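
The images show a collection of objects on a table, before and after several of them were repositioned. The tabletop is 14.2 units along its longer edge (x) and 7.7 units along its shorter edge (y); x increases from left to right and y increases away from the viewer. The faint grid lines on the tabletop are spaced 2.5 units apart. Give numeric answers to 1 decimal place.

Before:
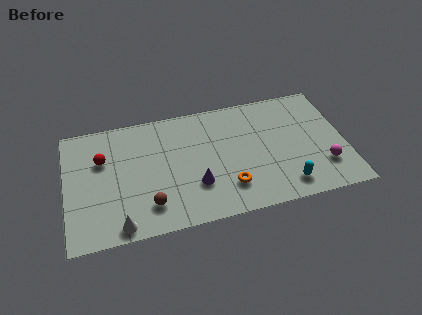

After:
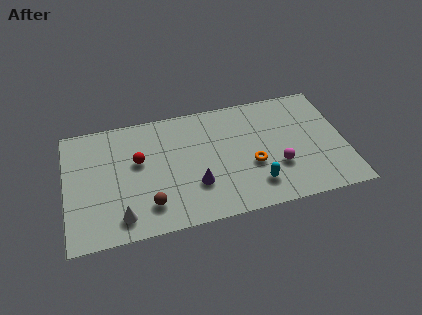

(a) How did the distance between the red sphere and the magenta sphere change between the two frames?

-4.2

The distance was about 11.5 in the first image and 7.3 in the second, so they moved 4.2 units closer together.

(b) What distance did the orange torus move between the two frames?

1.7

From (8.1, 1.9) to (9.4, 3.0), the orange torus covered √(1.3² + 1.1²) ≈ 1.7 units.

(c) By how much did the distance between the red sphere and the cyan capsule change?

-3.4

The distance was about 9.9 in the first image and 6.5 in the second, so they moved 3.4 units closer together.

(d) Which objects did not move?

the brown sphere and the purple cone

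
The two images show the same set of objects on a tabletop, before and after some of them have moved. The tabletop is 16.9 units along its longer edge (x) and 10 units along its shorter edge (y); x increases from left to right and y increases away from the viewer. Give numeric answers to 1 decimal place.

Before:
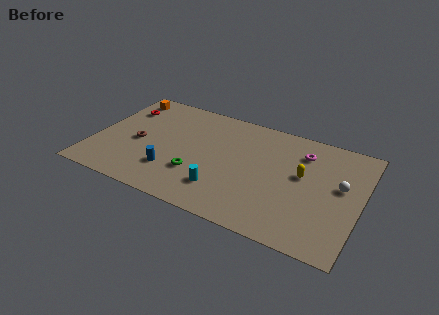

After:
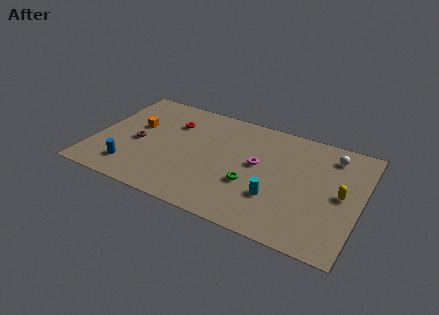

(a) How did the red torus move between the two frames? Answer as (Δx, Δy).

(3.3, -0.2)

The red torus was at about (1.4, 7.4) and moved to about (4.7, 7.2).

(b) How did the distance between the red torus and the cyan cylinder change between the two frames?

-0.5

Before: roughly 8.7 units apart; after: 8.2. That's 0.5 units closer together.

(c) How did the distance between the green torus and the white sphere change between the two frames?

-2.7

They were about 9.2 units apart before and 6.5 after — 2.7 units closer together.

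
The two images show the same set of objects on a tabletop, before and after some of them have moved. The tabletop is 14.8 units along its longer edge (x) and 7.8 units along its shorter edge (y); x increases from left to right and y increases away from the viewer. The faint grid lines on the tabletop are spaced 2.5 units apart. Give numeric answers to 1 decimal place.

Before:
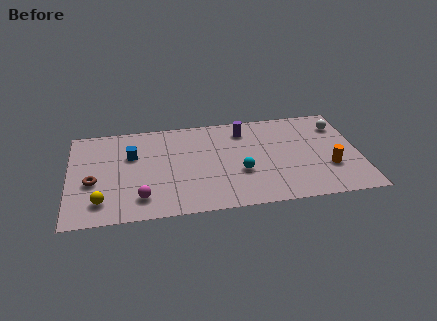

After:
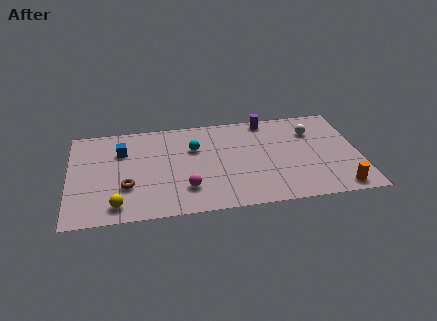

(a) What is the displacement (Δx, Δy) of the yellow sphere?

(0.8, -0.4)

From the two frames, the yellow sphere sits at roughly (1.6, 1.6) before and (2.4, 1.2) after.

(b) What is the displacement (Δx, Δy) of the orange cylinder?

(0.4, -1.7)

From the two frames, the orange cylinder sits at roughly (13.2, 2.6) before and (13.6, 0.9) after.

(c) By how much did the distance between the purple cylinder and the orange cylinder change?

+1.4

Before: roughly 5.6 units apart; after: 7.0. That's 1.4 units further apart.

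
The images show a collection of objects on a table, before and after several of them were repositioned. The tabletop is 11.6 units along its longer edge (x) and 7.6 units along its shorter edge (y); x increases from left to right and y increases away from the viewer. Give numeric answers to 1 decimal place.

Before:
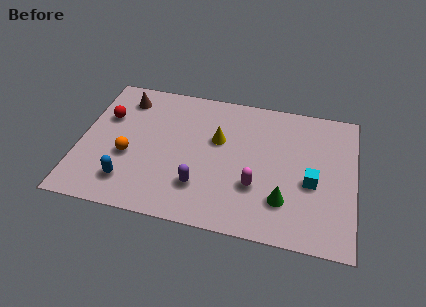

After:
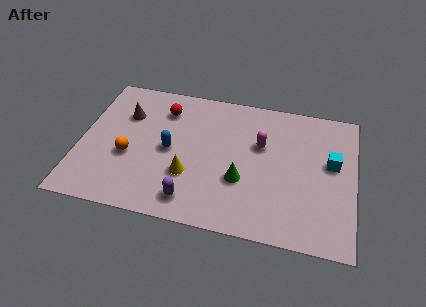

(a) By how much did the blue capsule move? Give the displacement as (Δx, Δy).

(1.6, 2.1)

The blue capsule was at about (2.2, 1.6) and moved to about (3.8, 3.7).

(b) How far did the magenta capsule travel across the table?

2.3

The magenta capsule was near (7.5, 2.5) before and (7.6, 4.8) after, so it travelled √(0.1² + 2.3²) ≈ 2.3 units.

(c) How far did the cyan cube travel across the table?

1.4

The cyan cube moved from about (9.8, 3.2) to (10.6, 4.4), a distance of √(0.8² + 1.2²) ≈ 1.4.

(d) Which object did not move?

the orange sphere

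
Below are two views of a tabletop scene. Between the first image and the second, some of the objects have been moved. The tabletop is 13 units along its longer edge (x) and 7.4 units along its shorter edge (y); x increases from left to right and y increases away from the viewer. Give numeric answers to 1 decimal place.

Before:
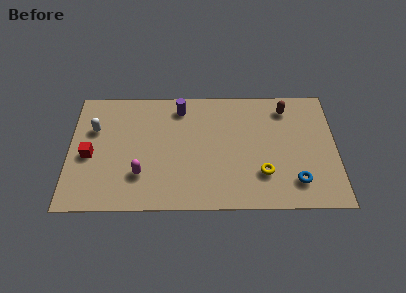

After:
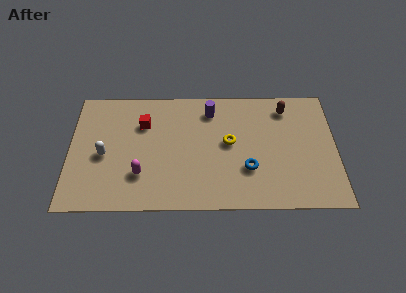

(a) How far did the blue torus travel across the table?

2.4

The blue torus was near (11.0, 1.6) before and (8.7, 2.4) after, so it travelled √(2.3² + 0.8²) ≈ 2.4 units.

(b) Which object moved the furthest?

the red cube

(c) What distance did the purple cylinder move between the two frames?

1.5

From (5.4, 6.2) to (6.9, 6.0), the purple cylinder covered √(1.5² + 0.2²) ≈ 1.5 units.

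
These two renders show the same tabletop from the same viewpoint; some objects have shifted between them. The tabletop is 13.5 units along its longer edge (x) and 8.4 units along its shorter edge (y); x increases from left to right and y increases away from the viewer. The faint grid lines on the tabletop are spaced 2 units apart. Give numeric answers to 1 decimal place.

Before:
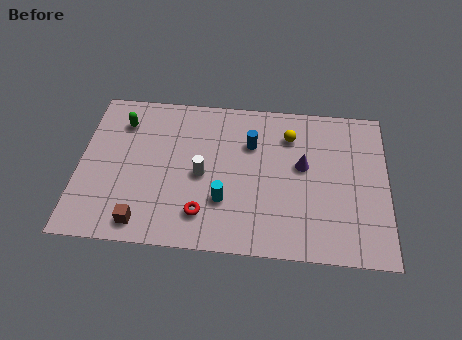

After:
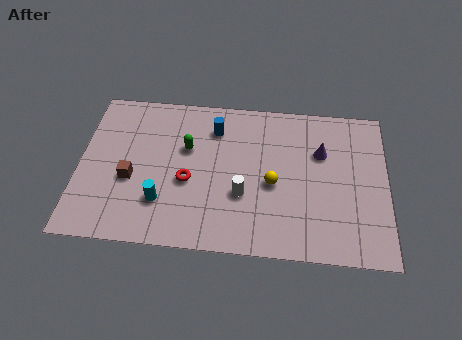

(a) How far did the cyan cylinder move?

2.7

From (6.4, 2.6) to (3.7, 2.3), the cyan cylinder covered √(2.7² + 0.3²) ≈ 2.7 units.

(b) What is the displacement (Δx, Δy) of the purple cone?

(0.8, 0.8)

From the two frames, the purple cone sits at roughly (9.8, 4.8) before and (10.6, 5.6) after.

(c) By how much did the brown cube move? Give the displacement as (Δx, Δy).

(-0.6, 2.3)

The brown cube was at about (2.9, 1.1) and moved to about (2.3, 3.4).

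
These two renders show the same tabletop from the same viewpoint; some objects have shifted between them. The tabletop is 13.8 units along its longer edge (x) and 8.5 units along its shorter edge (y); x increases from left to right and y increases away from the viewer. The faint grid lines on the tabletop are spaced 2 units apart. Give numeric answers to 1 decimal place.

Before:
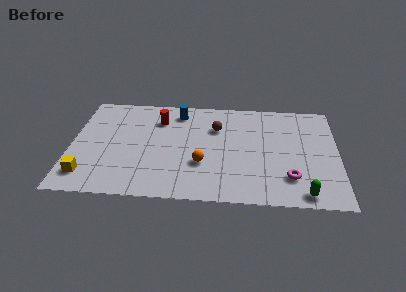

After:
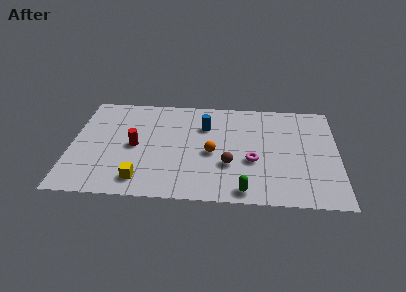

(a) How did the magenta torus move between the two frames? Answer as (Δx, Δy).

(-1.9, 1.2)

The magenta torus was at about (11.3, 2.1) and moved to about (9.4, 3.3).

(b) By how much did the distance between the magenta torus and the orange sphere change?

-2.4

Before: roughly 4.6 units apart; after: 2.2. That's 2.4 units closer together.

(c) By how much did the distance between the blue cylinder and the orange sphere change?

-2.2

The distance was about 4.4 in the first image and 2.2 in the second, so they moved 2.2 units closer together.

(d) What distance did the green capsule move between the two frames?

3.0

The green capsule was near (12.0, 0.9) before and (9.0, 0.9) after, so it travelled √(3.0² + 0.0²) ≈ 3.0 units.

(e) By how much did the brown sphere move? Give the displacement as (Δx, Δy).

(0.7, -3.0)

The brown sphere started near (7.5, 5.9) and ended near (8.2, 2.9).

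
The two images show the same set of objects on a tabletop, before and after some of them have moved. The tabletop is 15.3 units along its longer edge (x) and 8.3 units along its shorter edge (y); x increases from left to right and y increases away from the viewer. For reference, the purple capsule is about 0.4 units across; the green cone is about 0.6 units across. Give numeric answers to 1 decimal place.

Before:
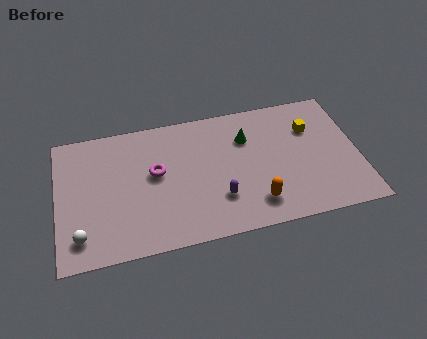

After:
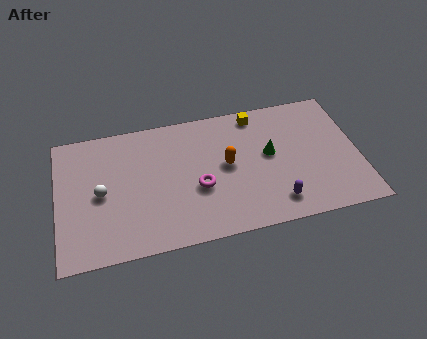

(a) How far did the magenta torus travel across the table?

2.5

The magenta torus was near (5.0, 4.7) before and (7.1, 3.3) after, so it travelled √(2.1² + 1.4²) ≈ 2.5 units.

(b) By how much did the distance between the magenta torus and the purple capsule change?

+0.3

They were about 3.9 units apart before and 4.2 after — 0.3 units further apart.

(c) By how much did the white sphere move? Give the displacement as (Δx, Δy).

(1.1, 2.4)

The white sphere was at about (1.1, 1.6) and moved to about (2.2, 4.0).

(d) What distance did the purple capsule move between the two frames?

2.9

The purple capsule was near (8.1, 2.4) before and (10.9, 1.5) after, so it travelled √(2.8² + 0.9²) ≈ 2.9 units.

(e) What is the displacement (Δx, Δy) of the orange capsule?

(-1.3, 2.7)

The orange capsule was at about (9.9, 1.7) and moved to about (8.6, 4.4).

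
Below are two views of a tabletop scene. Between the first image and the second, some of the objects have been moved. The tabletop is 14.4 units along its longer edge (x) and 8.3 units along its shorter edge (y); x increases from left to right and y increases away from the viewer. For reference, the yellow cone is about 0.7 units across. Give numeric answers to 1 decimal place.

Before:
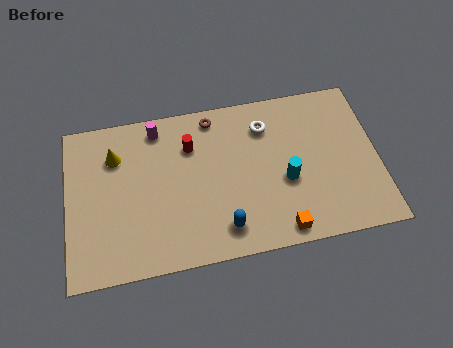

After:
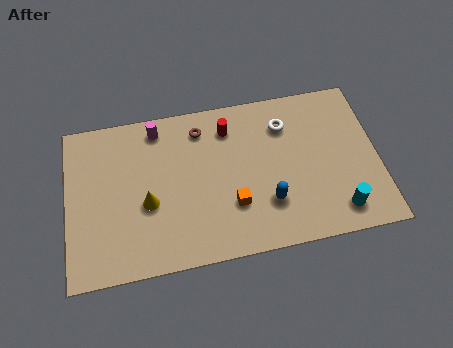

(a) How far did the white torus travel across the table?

0.9

The white torus moved from about (9.3, 6.4) to (10.2, 6.3), a distance of √(0.9² + 0.1²) ≈ 0.9.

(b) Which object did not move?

the magenta cylinder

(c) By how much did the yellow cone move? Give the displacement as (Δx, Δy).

(1.4, -2.7)

The yellow cone started near (2.3, 6.1) and ended near (3.7, 3.4).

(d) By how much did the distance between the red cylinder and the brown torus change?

-0.4

They were about 1.7 units apart before and 1.3 after — 0.4 units closer together.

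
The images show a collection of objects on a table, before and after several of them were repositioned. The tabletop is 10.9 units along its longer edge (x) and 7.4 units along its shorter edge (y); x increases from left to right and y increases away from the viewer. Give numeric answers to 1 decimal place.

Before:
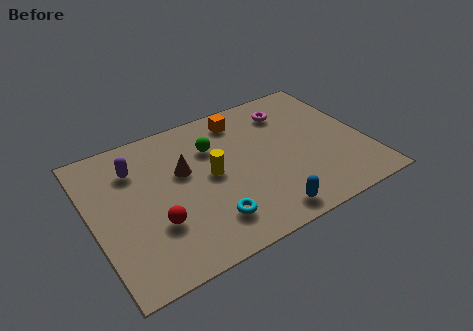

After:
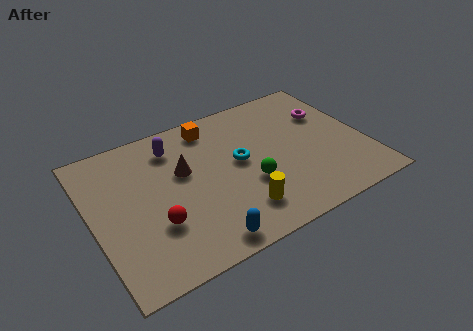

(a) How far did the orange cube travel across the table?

1.2

From (6.3, 6.2) to (5.1, 6.3), the orange cube covered √(1.2² + 0.1²) ≈ 1.2 units.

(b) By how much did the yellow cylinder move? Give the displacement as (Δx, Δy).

(0.8, -2.2)

The yellow cylinder was at about (4.7, 3.8) and moved to about (5.5, 1.6).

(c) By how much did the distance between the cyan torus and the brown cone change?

-0.7

They were about 3.0 units apart before and 2.3 after — 0.7 units closer together.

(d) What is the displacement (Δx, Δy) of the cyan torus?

(1.6, 2.4)

The cyan torus was at about (4.3, 1.6) and moved to about (5.9, 4.0).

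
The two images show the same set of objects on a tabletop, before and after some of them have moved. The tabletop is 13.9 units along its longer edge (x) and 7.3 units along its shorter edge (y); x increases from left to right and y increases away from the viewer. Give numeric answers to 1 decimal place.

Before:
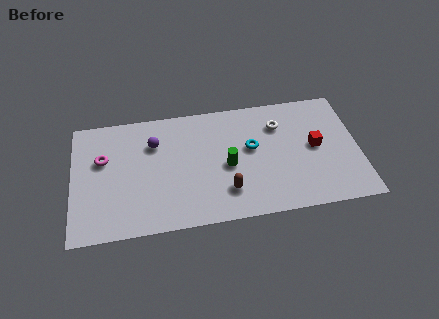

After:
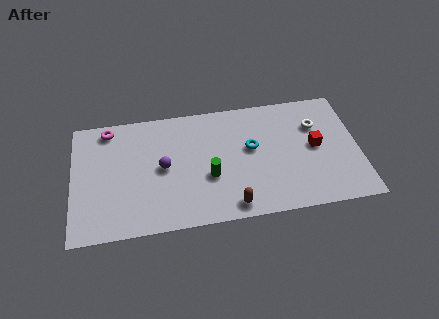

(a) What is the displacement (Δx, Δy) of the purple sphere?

(0.4, -1.5)

The purple sphere was at about (4.0, 5.2) and moved to about (4.4, 3.7).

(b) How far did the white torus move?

1.8

The white torus was near (10.1, 5.4) before and (11.9, 5.1) after, so it travelled √(1.8² + 0.3²) ≈ 1.8 units.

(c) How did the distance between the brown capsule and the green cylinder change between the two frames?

+0.6

Before: roughly 1.5 units apart; after: 2.1. That's 0.6 units further apart.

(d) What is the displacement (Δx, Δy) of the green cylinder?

(-0.9, -0.5)

From the two frames, the green cylinder sits at roughly (7.5, 3.3) before and (6.6, 2.8) after.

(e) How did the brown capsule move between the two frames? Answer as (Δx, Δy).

(0.2, -0.9)

From the two frames, the brown capsule sits at roughly (7.4, 1.8) before and (7.6, 0.9) after.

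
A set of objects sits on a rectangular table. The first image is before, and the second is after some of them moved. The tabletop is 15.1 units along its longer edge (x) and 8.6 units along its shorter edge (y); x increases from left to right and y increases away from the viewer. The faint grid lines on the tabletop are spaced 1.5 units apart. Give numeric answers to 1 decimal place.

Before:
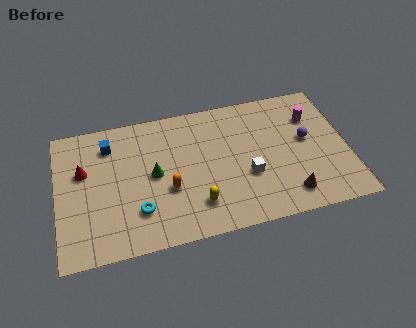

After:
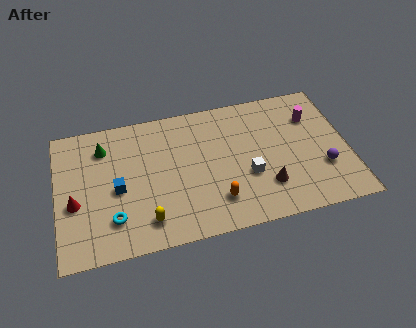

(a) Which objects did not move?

the white cube and the magenta cylinder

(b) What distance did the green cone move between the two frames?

3.4

The green cone was near (5.0, 4.4) before and (2.5, 6.7) after, so it travelled √(2.5² + 2.3²) ≈ 3.4 units.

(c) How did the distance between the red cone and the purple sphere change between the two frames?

+1.2

Before: roughly 11.6 units apart; after: 12.8. That's 1.2 units further apart.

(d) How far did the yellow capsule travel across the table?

2.6

The yellow capsule was near (7.1, 2.0) before and (4.5, 1.6) after, so it travelled √(2.6² + 0.4²) ≈ 2.6 units.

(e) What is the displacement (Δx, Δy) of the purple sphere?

(0.7, -2.0)

The purple sphere was at about (13.0, 4.8) and moved to about (13.7, 2.8).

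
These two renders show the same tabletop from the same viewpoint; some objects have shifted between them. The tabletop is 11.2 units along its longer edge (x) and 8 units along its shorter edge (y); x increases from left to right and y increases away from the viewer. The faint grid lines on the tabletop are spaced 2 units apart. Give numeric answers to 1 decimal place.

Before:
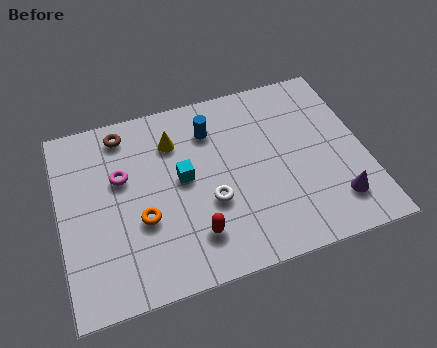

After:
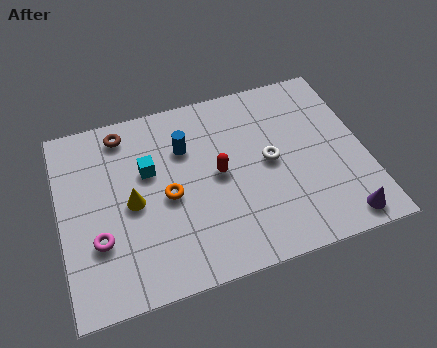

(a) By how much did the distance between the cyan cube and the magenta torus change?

+0.8

They were about 2.3 units apart before and 3.1 after — 0.8 units further apart.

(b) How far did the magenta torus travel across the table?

2.6

The magenta torus was near (2.3, 5.0) before and (1.3, 2.6) after, so it travelled √(1.0² + 2.4²) ≈ 2.6 units.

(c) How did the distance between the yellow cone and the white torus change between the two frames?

+1.9

The distance was about 3.2 in the first image and 5.1 in the second, so they moved 1.9 units further apart.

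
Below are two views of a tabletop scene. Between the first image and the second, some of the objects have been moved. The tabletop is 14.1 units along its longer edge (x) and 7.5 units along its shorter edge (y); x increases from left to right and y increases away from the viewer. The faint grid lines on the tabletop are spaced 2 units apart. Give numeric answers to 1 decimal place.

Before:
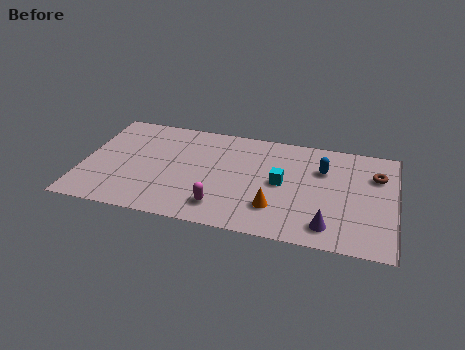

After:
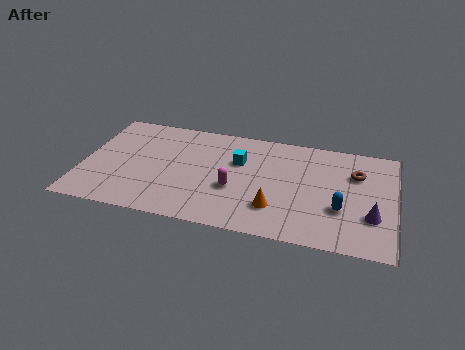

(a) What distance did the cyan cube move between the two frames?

2.3

The cyan cube moved from about (9.0, 3.8) to (7.0, 4.9), a distance of √(2.0² + 1.1²) ≈ 2.3.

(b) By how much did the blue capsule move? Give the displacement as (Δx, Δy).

(0.9, -2.6)

The blue capsule was at about (10.8, 5.2) and moved to about (11.7, 2.6).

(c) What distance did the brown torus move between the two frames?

0.9

From (13.2, 5.3) to (12.3, 5.2), the brown torus covered √(0.9² + 0.1²) ≈ 0.9 units.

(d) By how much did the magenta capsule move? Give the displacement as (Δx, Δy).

(0.5, 1.4)

From the two frames, the magenta capsule sits at roughly (6.4, 1.5) before and (6.9, 2.9) after.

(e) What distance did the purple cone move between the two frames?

2.2

The purple cone moved from about (11.2, 1.3) to (13.1, 2.4), a distance of √(1.9² + 1.1²) ≈ 2.2.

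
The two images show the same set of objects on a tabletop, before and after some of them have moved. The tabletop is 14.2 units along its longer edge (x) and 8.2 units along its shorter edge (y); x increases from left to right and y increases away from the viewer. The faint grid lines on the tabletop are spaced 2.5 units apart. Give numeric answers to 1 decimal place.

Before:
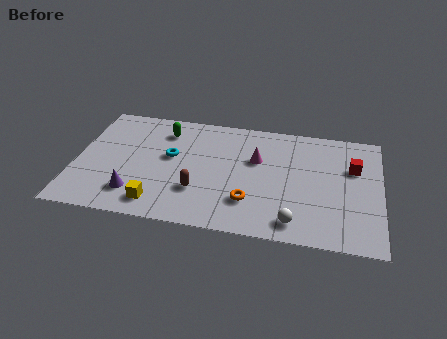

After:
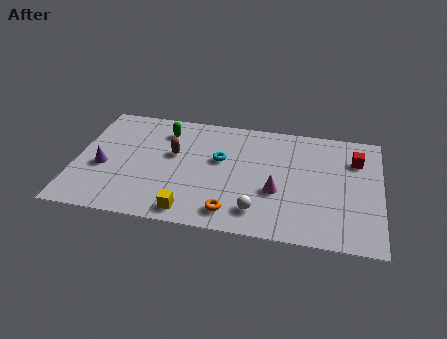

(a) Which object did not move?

the green capsule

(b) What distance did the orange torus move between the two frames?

1.2

The orange torus was near (8.2, 2.2) before and (7.4, 1.3) after, so it travelled √(0.8² + 0.9²) ≈ 1.2 units.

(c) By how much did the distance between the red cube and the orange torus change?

+1.6

Before: roughly 5.7 units apart; after: 7.3. That's 1.6 units further apart.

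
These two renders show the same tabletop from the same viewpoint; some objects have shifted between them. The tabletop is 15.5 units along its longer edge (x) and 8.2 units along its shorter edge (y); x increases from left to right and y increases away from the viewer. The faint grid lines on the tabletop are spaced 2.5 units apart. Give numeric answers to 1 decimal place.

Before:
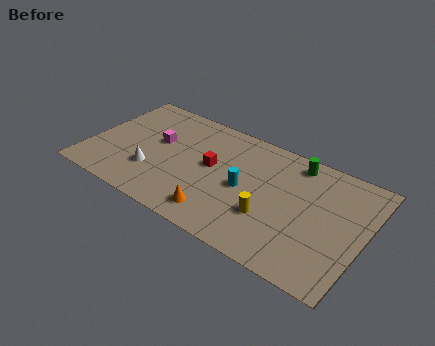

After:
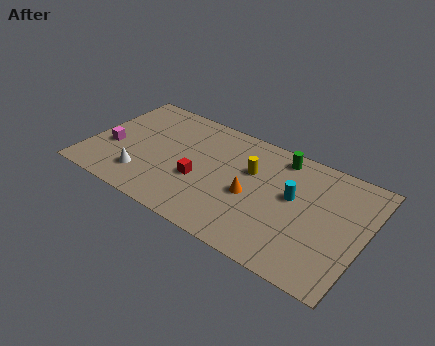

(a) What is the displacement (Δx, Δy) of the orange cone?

(1.5, 2.2)

From the two frames, the orange cone sits at roughly (7.8, 1.4) before and (9.3, 3.6) after.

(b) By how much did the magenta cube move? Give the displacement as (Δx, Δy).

(-2.4, -1.6)

The magenta cube was at about (3.7, 4.8) and moved to about (1.3, 3.2).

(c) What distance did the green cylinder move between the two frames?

0.9

From (11.3, 7.1) to (10.4, 7.1), the green cylinder covered √(0.9² + 0.0²) ≈ 0.9 units.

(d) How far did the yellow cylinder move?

3.0

From (10.5, 2.7) to (9.0, 5.3), the yellow cylinder covered √(1.5² + 2.6²) ≈ 3.0 units.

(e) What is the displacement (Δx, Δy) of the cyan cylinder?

(2.6, 0.8)

From the two frames, the cyan cylinder sits at roughly (8.9, 3.9) before and (11.5, 4.7) after.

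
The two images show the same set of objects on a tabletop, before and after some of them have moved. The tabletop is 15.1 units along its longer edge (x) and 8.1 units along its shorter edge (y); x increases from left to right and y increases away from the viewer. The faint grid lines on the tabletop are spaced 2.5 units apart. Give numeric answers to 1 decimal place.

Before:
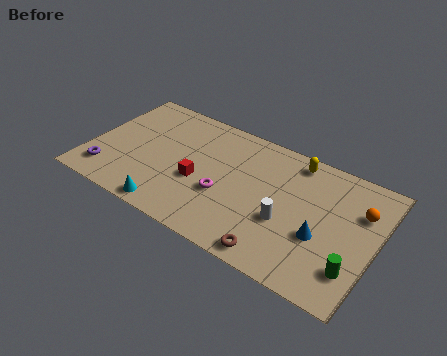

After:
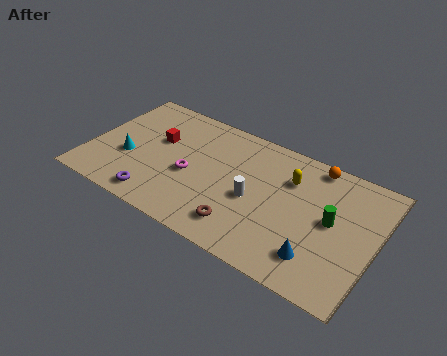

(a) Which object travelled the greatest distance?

the cyan cone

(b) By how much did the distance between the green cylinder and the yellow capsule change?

-3.5

They were about 6.3 units apart before and 2.8 after — 3.5 units closer together.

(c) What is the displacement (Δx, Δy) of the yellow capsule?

(-0.1, -1.3)

From the two frames, the yellow capsule sits at roughly (10.5, 7.1) before and (10.4, 5.8) after.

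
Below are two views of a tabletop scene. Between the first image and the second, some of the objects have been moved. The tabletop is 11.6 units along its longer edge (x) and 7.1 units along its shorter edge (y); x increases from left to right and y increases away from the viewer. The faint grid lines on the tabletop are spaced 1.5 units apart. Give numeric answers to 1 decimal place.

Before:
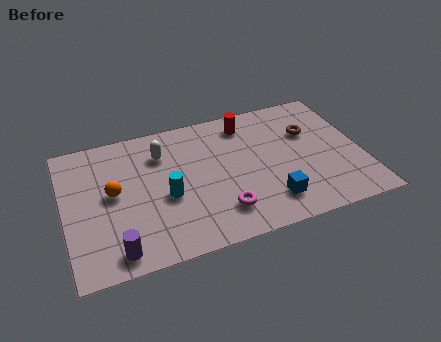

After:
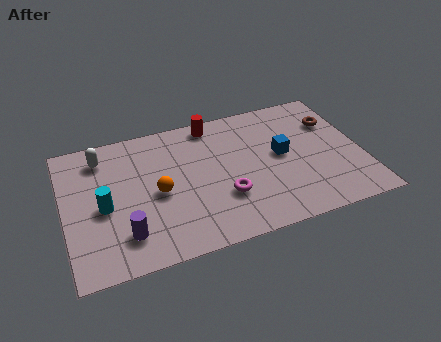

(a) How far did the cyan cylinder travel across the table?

2.4

From (3.9, 3.0) to (1.5, 3.2), the cyan cylinder covered √(2.4² + 0.2²) ≈ 2.4 units.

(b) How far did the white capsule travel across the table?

2.4

The white capsule moved from about (3.9, 5.3) to (1.6, 5.8), a distance of √(2.3² + 0.5²) ≈ 2.4.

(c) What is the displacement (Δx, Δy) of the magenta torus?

(0.2, 0.7)

The magenta torus started near (5.9, 1.6) and ended near (6.1, 2.3).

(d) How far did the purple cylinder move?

0.8

The purple cylinder was near (1.8, 0.9) before and (2.2, 1.6) after, so it travelled √(0.4² + 0.7²) ≈ 0.8 units.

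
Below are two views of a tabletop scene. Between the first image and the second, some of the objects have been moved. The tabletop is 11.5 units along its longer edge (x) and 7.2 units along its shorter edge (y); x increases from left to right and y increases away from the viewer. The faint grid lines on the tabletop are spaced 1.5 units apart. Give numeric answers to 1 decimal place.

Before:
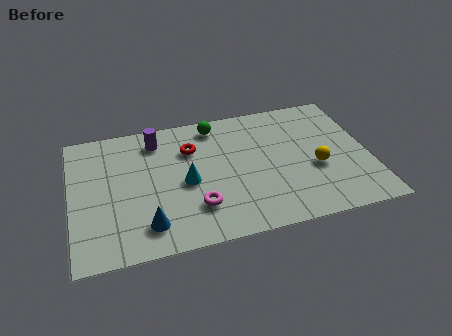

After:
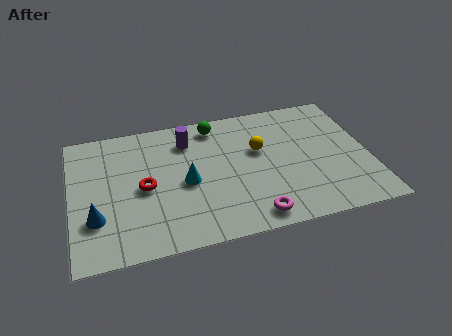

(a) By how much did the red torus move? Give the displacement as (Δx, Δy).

(-1.9, -1.7)

From the two frames, the red torus sits at roughly (4.7, 5.1) before and (2.8, 3.4) after.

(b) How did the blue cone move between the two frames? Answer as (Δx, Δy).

(-1.9, 0.8)

From the two frames, the blue cone sits at roughly (2.8, 1.4) before and (0.9, 2.2) after.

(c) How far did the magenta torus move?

2.3

From (4.7, 1.9) to (6.8, 0.9), the magenta torus covered √(2.1² + 1.0²) ≈ 2.3 units.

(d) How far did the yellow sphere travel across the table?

2.6

The yellow sphere moved from about (9.4, 2.9) to (7.3, 4.4), a distance of √(2.1² + 1.5²) ≈ 2.6.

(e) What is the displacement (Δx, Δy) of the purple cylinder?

(1.2, -0.3)

From the two frames, the purple cylinder sits at roughly (3.4, 5.9) before and (4.6, 5.6) after.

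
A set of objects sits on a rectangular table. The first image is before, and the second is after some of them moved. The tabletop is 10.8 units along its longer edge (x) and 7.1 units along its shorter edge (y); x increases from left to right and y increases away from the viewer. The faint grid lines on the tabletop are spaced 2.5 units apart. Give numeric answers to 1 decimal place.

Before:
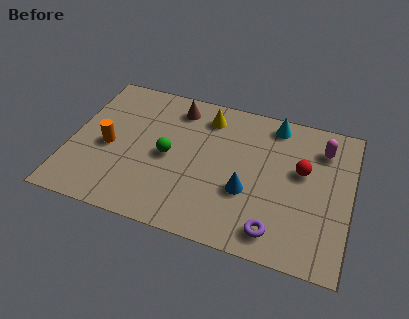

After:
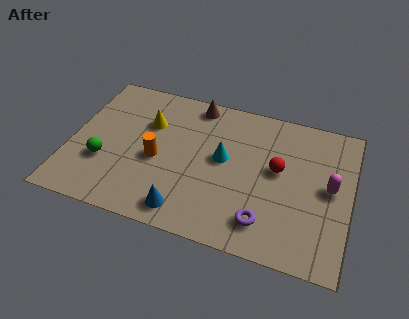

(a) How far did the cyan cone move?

2.9

From (7.7, 6.2) to (5.9, 3.9), the cyan cone covered √(1.8² + 2.3²) ≈ 2.9 units.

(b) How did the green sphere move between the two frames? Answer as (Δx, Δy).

(-2.4, -1.0)

The green sphere started near (3.8, 3.4) and ended near (1.4, 2.4).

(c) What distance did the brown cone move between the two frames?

0.8

The brown cone was near (3.9, 5.9) before and (4.6, 6.3) after, so it travelled √(0.7² + 0.4²) ≈ 0.8 units.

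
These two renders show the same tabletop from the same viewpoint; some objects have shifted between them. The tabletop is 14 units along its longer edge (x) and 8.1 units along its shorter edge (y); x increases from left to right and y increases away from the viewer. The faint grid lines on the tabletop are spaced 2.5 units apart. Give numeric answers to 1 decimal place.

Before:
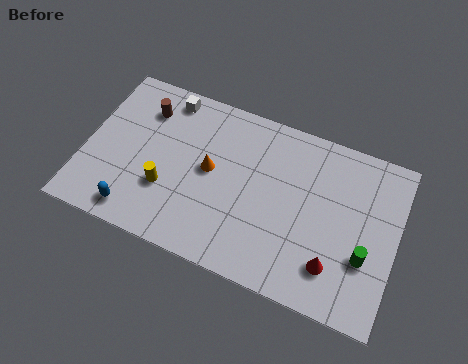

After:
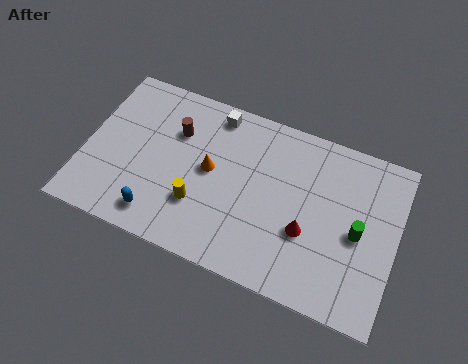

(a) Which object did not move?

the orange cone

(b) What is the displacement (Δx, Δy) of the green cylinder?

(-0.4, 1.0)

The green cylinder started near (12.7, 2.8) and ended near (12.3, 3.8).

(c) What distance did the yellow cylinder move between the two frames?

1.5

From (3.8, 2.7) to (5.3, 2.5), the yellow cylinder covered √(1.5² + 0.2²) ≈ 1.5 units.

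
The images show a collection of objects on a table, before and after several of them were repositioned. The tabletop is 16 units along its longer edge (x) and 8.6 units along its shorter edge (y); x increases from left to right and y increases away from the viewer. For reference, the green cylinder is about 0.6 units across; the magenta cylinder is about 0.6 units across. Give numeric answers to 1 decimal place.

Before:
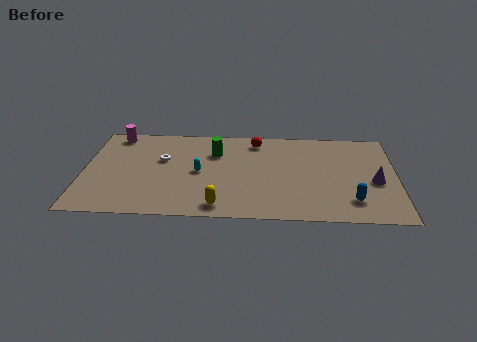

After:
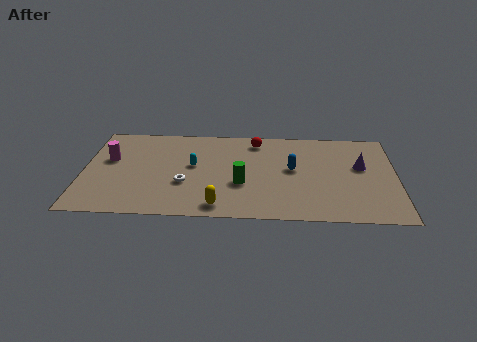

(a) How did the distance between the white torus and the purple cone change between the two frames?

-1.8

Before: roughly 11.0 units apart; after: 9.2. That's 1.8 units closer together.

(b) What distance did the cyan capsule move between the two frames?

0.7

From (5.9, 4.2) to (5.6, 4.8), the cyan capsule covered √(0.3² + 0.6²) ≈ 0.7 units.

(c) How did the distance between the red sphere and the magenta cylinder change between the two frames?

+0.5

They were about 7.3 units apart before and 7.8 after — 0.5 units further apart.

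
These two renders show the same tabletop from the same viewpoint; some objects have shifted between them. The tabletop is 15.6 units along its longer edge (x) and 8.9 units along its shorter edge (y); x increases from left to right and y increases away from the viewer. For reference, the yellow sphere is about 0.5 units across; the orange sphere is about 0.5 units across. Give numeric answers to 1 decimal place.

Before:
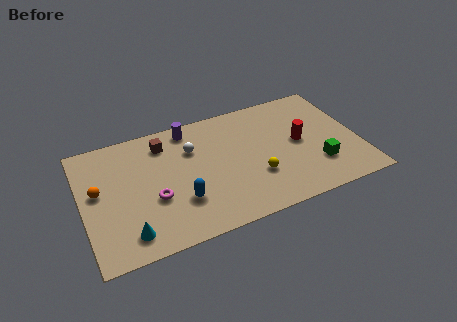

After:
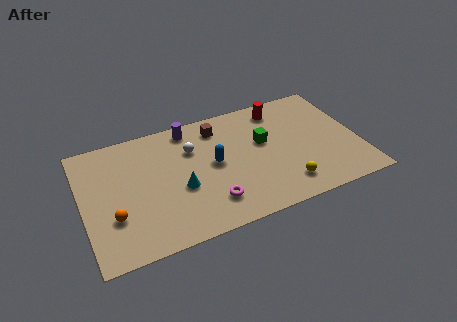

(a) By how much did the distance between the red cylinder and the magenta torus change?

-1.3

They were about 8.5 units apart before and 7.2 after — 1.3 units closer together.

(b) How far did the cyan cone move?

3.7

The cyan cone was near (2.3, 1.5) before and (5.4, 3.6) after, so it travelled √(3.1² + 2.1²) ≈ 3.7 units.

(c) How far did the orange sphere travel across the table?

2.2

The orange sphere moved from about (0.9, 5.0) to (1.6, 2.9), a distance of √(0.7² + 2.1²) ≈ 2.2.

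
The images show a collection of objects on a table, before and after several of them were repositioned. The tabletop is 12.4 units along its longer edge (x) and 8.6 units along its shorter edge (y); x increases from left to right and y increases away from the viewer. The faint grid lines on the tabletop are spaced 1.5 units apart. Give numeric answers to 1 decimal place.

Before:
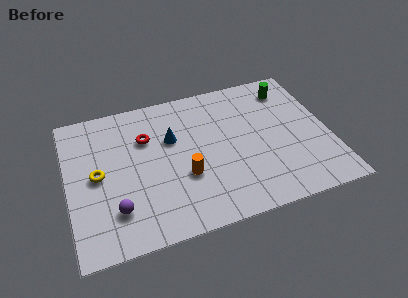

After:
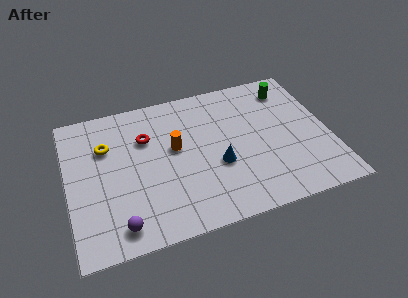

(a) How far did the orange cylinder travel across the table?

1.8

From (5.4, 3.1) to (5.1, 4.9), the orange cylinder covered √(0.3² + 1.8²) ≈ 1.8 units.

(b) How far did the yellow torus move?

1.7

The yellow torus was near (1.4, 4.3) before and (1.9, 5.9) after, so it travelled √(0.5² + 1.6²) ≈ 1.7 units.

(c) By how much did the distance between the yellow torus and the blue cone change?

+1.9

The distance was about 3.8 in the first image and 5.7 in the second, so they moved 1.9 units further apart.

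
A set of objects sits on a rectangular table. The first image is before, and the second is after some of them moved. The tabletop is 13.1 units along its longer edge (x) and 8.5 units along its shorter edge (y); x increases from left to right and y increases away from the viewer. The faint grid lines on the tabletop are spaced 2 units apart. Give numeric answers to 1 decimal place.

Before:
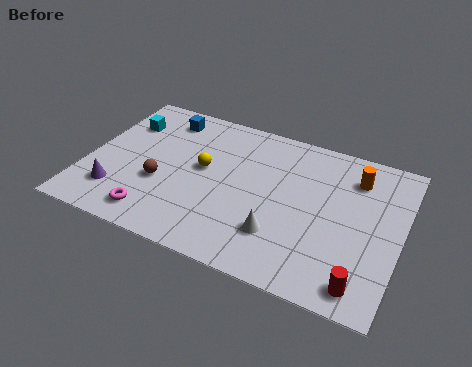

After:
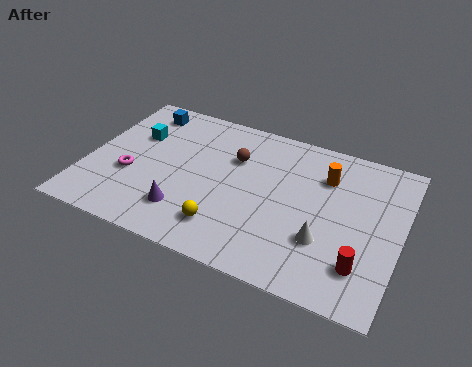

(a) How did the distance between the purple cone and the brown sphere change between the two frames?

+2.0

The distance was about 2.1 in the first image and 4.1 in the second, so they moved 2.0 units further apart.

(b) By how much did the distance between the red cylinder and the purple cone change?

-3.0

They were about 10.3 units apart before and 7.3 after — 3.0 units closer together.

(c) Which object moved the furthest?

the brown sphere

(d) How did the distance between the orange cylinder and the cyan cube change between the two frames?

-1.8

They were about 9.8 units apart before and 8.0 after — 1.8 units closer together.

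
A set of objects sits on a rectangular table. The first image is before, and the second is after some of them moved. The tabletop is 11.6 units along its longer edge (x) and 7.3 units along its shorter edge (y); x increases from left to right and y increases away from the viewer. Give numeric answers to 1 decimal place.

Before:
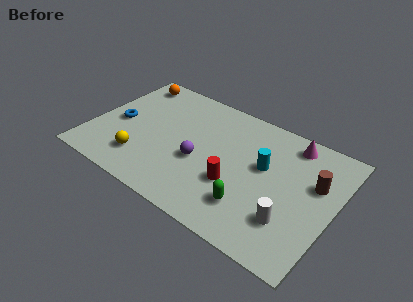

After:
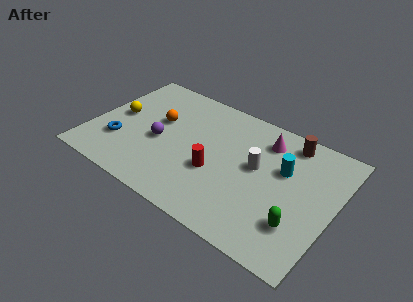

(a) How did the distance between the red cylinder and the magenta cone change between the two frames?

-0.7

They were about 4.3 units apart before and 3.6 after — 0.7 units closer together.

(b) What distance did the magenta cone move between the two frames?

1.3

The magenta cone moved from about (9.2, 6.3) to (8.0, 5.8), a distance of √(1.2² + 0.5²) ≈ 1.3.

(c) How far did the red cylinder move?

1.0

From (7.1, 2.6) to (6.1, 2.8), the red cylinder covered √(1.0² + 0.2²) ≈ 1.0 units.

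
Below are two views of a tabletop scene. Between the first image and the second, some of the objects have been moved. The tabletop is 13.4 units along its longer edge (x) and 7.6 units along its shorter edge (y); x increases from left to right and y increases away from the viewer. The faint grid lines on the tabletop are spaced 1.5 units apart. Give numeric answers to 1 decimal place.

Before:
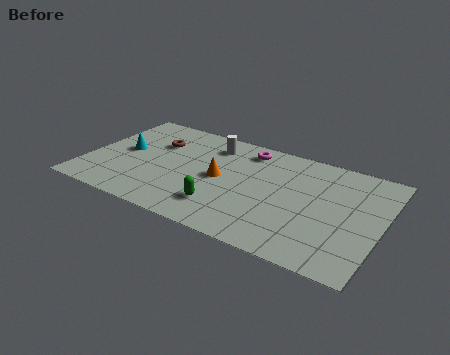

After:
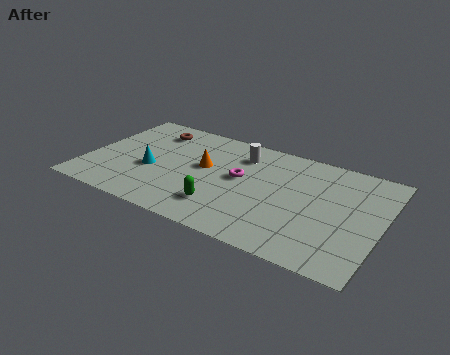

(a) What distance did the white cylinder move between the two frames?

1.4

The white cylinder was near (5.4, 6.1) before and (6.8, 5.9) after, so it travelled √(1.4² + 0.2²) ≈ 1.4 units.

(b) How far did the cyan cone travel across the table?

1.7

The cyan cone moved from about (1.6, 4.0) to (3.0, 3.1), a distance of √(1.4² + 0.9²) ≈ 1.7.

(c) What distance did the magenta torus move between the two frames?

2.2

The magenta torus moved from about (7.0, 6.4) to (7.0, 4.2), a distance of √(0.0² + 2.2²) ≈ 2.2.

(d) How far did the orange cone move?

0.9

From (6.1, 3.8) to (5.3, 4.3), the orange cone covered √(0.8² + 0.5²) ≈ 0.9 units.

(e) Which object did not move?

the green capsule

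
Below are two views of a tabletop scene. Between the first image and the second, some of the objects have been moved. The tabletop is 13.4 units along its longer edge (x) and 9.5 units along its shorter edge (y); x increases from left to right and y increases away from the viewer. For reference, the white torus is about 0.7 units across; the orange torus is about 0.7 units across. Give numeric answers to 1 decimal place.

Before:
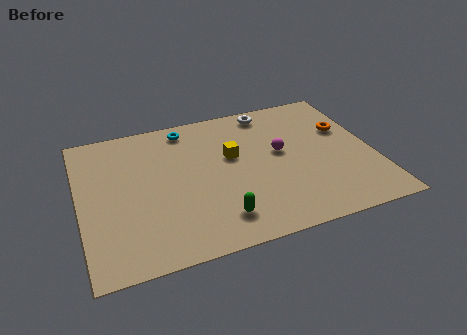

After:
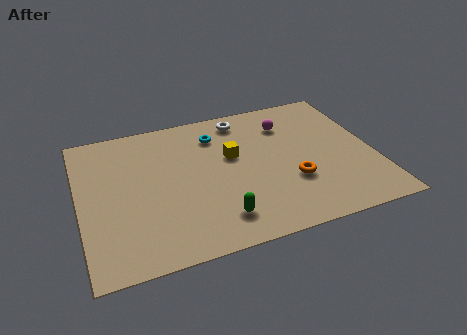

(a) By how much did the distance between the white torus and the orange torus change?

+1.3

Before: roughly 4.0 units apart; after: 5.3. That's 1.3 units further apart.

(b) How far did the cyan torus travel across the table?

1.6

From (5.1, 8.3) to (6.4, 7.4), the cyan torus covered √(1.3² + 0.9²) ≈ 1.6 units.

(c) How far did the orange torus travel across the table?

4.0

The orange torus was near (12.3, 6.1) before and (9.5, 3.2) after, so it travelled √(2.8² + 2.9²) ≈ 4.0 units.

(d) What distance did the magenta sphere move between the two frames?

2.0

The magenta sphere was near (9.2, 5.3) before and (9.7, 7.2) after, so it travelled √(0.5² + 1.9²) ≈ 2.0 units.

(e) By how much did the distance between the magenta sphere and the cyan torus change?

-1.8

Before: roughly 5.1 units apart; after: 3.3. That's 1.8 units closer together.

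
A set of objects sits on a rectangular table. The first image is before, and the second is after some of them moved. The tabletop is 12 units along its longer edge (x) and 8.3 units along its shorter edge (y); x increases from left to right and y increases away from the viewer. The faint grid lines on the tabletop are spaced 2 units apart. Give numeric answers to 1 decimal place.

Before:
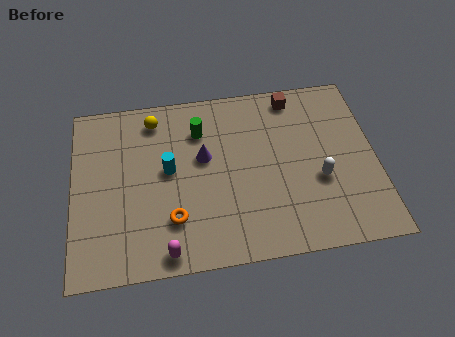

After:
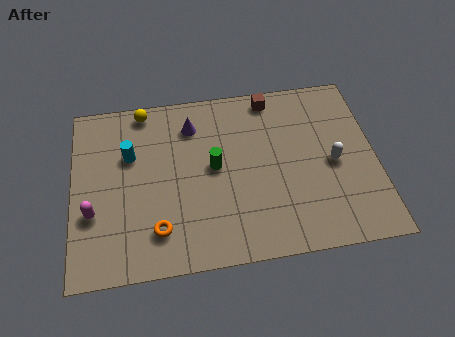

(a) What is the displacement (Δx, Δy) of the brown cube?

(-0.9, 0.1)

The brown cube was at about (8.9, 7.3) and moved to about (8.0, 7.4).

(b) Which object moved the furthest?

the magenta capsule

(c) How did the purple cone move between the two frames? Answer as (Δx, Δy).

(-0.4, 1.6)

From the two frames, the purple cone sits at roughly (5.2, 4.9) before and (4.8, 6.5) after.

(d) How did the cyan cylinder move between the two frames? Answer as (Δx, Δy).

(-1.5, 0.9)

The cyan cylinder was at about (3.8, 4.5) and moved to about (2.3, 5.4).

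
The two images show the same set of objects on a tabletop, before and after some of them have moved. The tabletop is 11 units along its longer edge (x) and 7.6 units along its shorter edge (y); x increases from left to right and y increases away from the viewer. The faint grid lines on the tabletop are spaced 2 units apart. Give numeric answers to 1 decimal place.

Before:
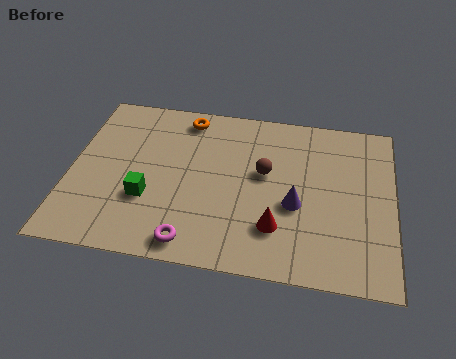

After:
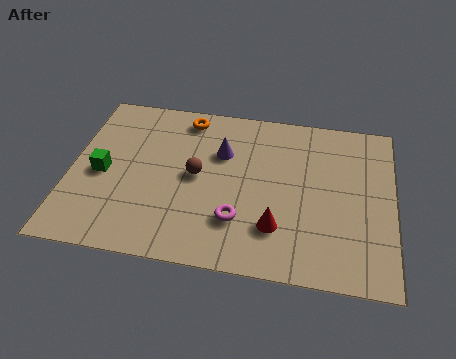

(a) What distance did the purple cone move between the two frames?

3.3

From (7.7, 3.1) to (5.1, 5.1), the purple cone covered √(2.6² + 2.0²) ≈ 3.3 units.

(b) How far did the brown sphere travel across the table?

2.4

The brown sphere was near (6.6, 4.4) before and (4.3, 3.9) after, so it travelled √(2.3² + 0.5²) ≈ 2.4 units.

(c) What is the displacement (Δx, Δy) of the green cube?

(-1.6, 0.9)

The green cube was at about (2.7, 2.6) and moved to about (1.1, 3.5).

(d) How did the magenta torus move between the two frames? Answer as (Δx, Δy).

(1.5, 1.2)

From the two frames, the magenta torus sits at roughly (4.3, 0.9) before and (5.8, 2.1) after.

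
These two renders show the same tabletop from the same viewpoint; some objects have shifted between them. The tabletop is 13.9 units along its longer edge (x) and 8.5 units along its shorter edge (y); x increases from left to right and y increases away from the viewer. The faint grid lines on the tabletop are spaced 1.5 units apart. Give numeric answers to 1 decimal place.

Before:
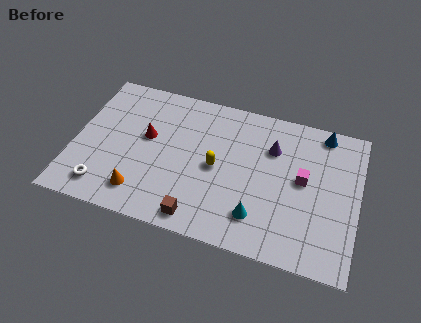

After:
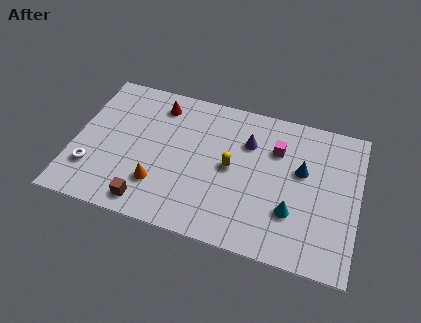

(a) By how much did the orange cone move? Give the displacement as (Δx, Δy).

(0.8, 0.7)

From the two frames, the orange cone sits at roughly (3.5, 1.6) before and (4.3, 2.3) after.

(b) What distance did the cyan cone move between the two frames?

1.7

The cyan cone was near (9.2, 1.9) before and (10.8, 2.6) after, so it travelled √(1.6² + 0.7²) ≈ 1.7 units.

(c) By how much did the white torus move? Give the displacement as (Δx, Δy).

(-0.7, 0.9)

The white torus started near (1.7, 1.4) and ended near (1.0, 2.3).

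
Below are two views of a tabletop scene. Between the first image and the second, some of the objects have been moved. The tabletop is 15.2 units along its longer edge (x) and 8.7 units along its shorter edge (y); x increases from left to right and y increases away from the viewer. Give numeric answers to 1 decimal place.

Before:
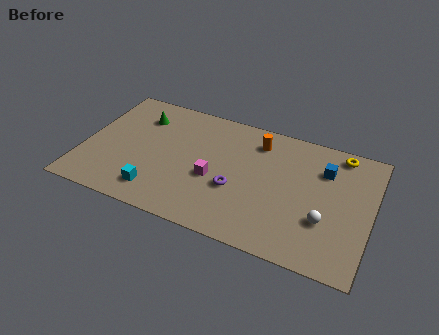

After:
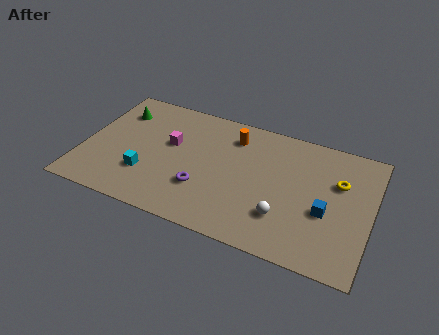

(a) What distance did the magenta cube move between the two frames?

3.0

From (7.0, 3.6) to (4.5, 5.2), the magenta cube covered √(2.5² + 1.6²) ≈ 3.0 units.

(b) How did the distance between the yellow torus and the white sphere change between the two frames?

-0.6

They were about 4.8 units apart before and 4.2 after — 0.6 units closer together.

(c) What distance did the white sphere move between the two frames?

2.2

From (12.9, 2.9) to (10.8, 2.4), the white sphere covered √(2.1² + 0.5²) ≈ 2.2 units.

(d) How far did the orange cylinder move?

1.3

From (9.0, 7.0) to (7.7, 6.9), the orange cylinder covered √(1.3² + 0.1²) ≈ 1.3 units.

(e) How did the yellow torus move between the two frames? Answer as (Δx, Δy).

(0.1, -2.0)

The yellow torus started near (13.3, 7.7) and ended near (13.4, 5.7).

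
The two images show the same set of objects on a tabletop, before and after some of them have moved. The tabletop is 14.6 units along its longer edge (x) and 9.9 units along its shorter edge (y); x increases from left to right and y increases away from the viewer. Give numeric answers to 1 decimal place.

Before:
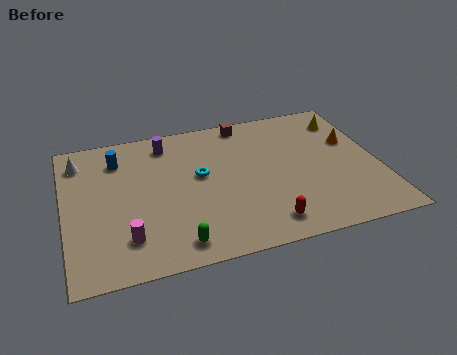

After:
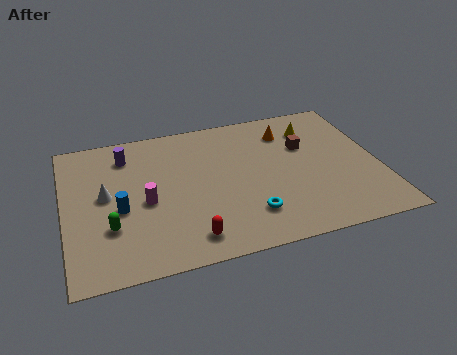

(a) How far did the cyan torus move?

3.9

The cyan torus moved from about (6.3, 5.6) to (8.3, 2.3), a distance of √(2.0² + 3.3²) ≈ 3.9.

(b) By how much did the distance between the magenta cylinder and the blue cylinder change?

-4.3

Before: roughly 5.5 units apart; after: 1.2. That's 4.3 units closer together.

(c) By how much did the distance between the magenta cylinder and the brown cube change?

-1.1

They were about 9.0 units apart before and 7.9 after — 1.1 units closer together.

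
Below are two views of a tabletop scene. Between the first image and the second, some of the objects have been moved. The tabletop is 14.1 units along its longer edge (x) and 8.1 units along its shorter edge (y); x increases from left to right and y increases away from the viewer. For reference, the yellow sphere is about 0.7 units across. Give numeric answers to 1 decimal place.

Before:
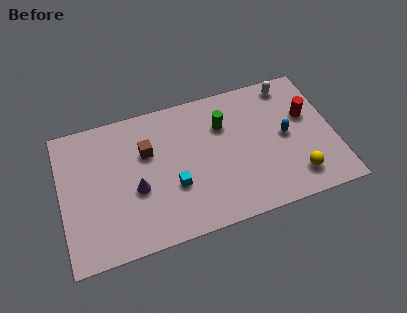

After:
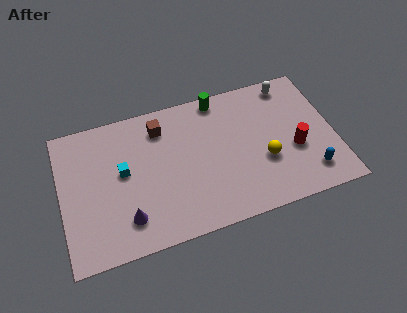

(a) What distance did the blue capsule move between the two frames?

2.7

The blue capsule was near (11.6, 4.1) before and (12.6, 1.6) after, so it travelled √(1.0² + 2.5²) ≈ 2.7 units.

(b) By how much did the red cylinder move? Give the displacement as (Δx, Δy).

(-0.8, -1.8)

From the two frames, the red cylinder sits at roughly (12.8, 5.0) before and (12.0, 3.2) after.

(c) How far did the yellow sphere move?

2.1

The yellow sphere was near (11.9, 1.6) before and (10.4, 3.0) after, so it travelled √(1.5² + 1.4²) ≈ 2.1 units.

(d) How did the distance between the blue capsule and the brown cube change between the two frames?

+1.6

Before: roughly 7.2 units apart; after: 8.8. That's 1.6 units further apart.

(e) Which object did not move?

the white capsule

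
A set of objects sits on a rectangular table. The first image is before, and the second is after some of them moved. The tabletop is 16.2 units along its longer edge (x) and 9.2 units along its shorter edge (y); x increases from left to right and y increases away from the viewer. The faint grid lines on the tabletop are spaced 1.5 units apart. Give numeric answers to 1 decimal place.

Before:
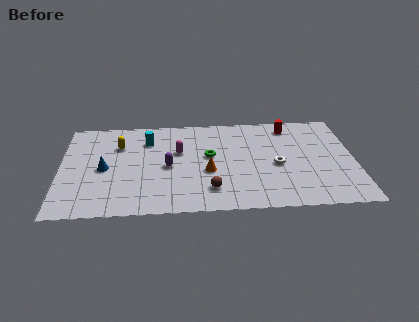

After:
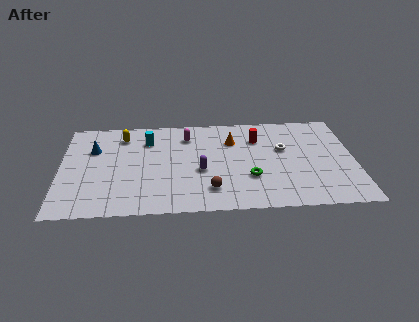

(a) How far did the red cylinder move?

2.1

From (12.7, 7.8) to (10.9, 6.7), the red cylinder covered √(1.8² + 1.1²) ≈ 2.1 units.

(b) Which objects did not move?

the cyan cylinder and the brown sphere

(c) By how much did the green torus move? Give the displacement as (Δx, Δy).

(2.2, -2.2)

From the two frames, the green torus sits at roughly (8.2, 5.2) before and (10.4, 3.0) after.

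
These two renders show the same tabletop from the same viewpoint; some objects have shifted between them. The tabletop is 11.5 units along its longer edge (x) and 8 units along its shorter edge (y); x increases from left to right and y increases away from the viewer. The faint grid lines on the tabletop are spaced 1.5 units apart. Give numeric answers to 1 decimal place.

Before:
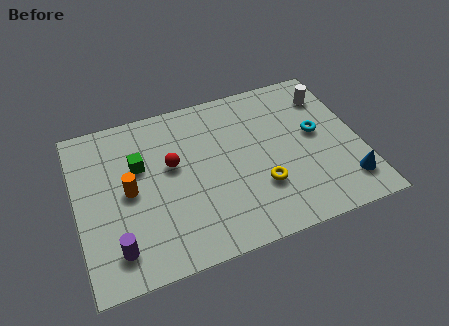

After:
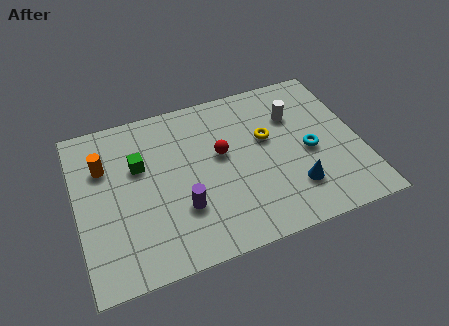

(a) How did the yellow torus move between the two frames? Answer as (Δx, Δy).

(0.5, 2.3)

From the two frames, the yellow torus sits at roughly (7.3, 2.5) before and (7.8, 4.8) after.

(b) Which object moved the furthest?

the purple cylinder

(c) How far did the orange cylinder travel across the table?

1.7

From (2.1, 4.0) to (1.2, 5.5), the orange cylinder covered √(0.9² + 1.5²) ≈ 1.7 units.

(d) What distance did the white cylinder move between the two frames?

1.6

The white cylinder moved from about (10.5, 6.2) to (9.0, 5.6), a distance of √(1.5² + 0.6²) ≈ 1.6.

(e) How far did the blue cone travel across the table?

2.1

The blue cone was near (10.7, 1.6) before and (8.6, 2.0) after, so it travelled √(2.1² + 0.4²) ≈ 2.1 units.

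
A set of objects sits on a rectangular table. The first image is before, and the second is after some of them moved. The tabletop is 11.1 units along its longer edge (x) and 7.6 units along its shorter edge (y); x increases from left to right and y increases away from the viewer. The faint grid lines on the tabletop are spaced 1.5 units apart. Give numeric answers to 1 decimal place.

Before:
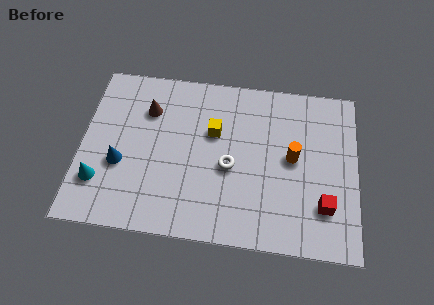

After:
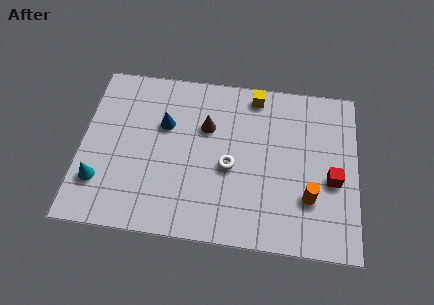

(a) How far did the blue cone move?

2.6

The blue cone moved from about (1.6, 2.9) to (3.3, 4.9), a distance of √(1.7² + 2.0²) ≈ 2.6.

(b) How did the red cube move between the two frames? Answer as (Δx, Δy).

(0.3, 1.2)

From the two frames, the red cube sits at roughly (9.8, 2.0) before and (10.1, 3.2) after.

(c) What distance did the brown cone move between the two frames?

2.5

From (2.6, 5.5) to (5.0, 5.0), the brown cone covered √(2.4² + 0.5²) ≈ 2.5 units.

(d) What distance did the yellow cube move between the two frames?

2.5

From (5.3, 4.8) to (6.9, 6.7), the yellow cube covered √(1.6² + 1.9²) ≈ 2.5 units.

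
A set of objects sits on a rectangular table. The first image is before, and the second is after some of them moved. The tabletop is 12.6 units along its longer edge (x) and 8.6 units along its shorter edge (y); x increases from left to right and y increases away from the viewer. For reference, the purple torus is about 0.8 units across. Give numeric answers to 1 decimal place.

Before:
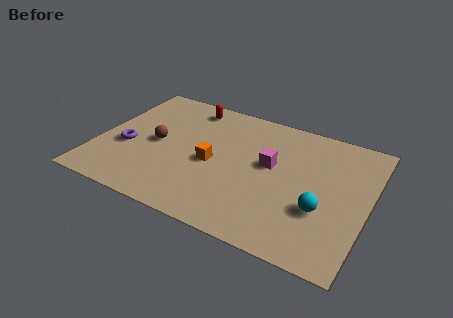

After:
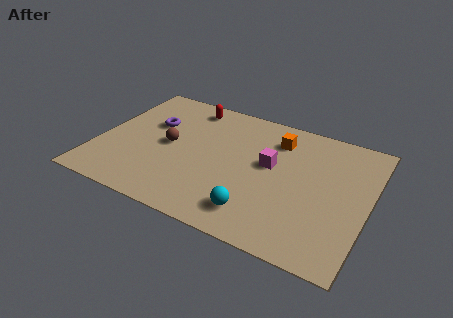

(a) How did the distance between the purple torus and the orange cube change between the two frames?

+1.9

They were about 4.0 units apart before and 5.9 after — 1.9 units further apart.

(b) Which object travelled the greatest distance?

the orange cube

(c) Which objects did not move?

the red capsule and the magenta cube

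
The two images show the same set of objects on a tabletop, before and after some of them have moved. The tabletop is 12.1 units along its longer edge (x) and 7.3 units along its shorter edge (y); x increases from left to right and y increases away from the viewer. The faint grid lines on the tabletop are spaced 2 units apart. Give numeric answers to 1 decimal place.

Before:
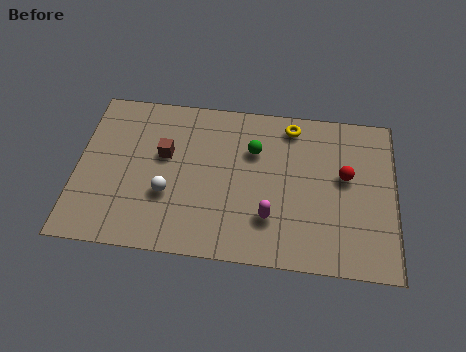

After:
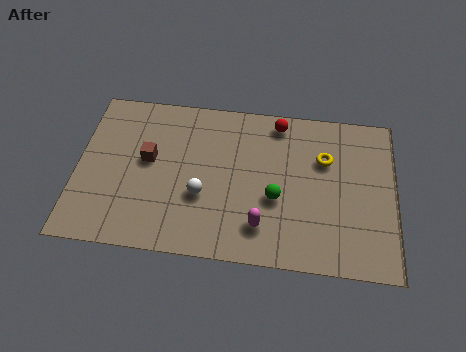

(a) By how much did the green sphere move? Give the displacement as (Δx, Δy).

(0.9, -2.1)

The green sphere was at about (6.7, 5.0) and moved to about (7.6, 2.9).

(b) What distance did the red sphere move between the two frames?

3.4

From (10.2, 4.2) to (7.6, 6.4), the red sphere covered √(2.6² + 2.2²) ≈ 3.4 units.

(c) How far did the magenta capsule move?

0.5

The magenta capsule was near (7.4, 2.0) before and (7.1, 1.6) after, so it travelled √(0.3² + 0.4²) ≈ 0.5 units.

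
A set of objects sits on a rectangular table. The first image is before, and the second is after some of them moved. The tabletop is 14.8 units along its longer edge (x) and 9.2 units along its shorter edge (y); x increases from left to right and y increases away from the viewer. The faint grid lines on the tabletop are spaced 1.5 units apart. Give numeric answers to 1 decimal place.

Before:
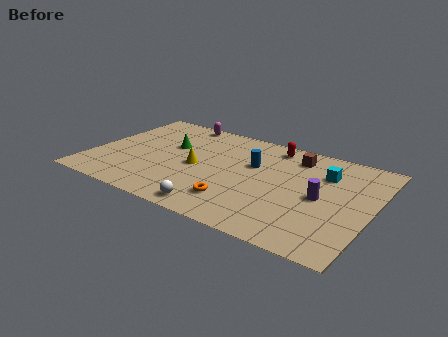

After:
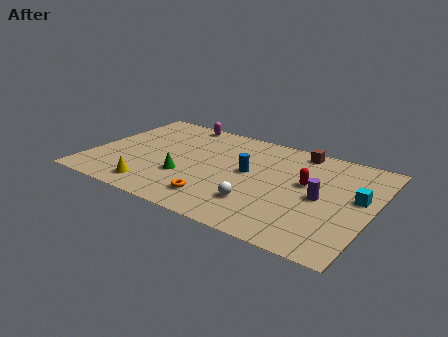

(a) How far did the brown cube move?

0.7

The brown cube was near (10.4, 7.5) before and (10.5, 8.2) after, so it travelled √(0.1² + 0.7²) ≈ 0.7 units.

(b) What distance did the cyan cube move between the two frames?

2.4

The cyan cube was near (12.1, 6.6) before and (14.0, 5.2) after, so it travelled √(1.9² + 1.4²) ≈ 2.4 units.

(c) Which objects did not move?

the magenta capsule and the purple cylinder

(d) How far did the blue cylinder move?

0.8

From (8.4, 5.8) to (8.3, 5.0), the blue cylinder covered √(0.1² + 0.8²) ≈ 0.8 units.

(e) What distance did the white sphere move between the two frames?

2.4

The white sphere was near (7.2, 1.0) before and (9.2, 2.4) after, so it travelled √(2.0² + 1.4²) ≈ 2.4 units.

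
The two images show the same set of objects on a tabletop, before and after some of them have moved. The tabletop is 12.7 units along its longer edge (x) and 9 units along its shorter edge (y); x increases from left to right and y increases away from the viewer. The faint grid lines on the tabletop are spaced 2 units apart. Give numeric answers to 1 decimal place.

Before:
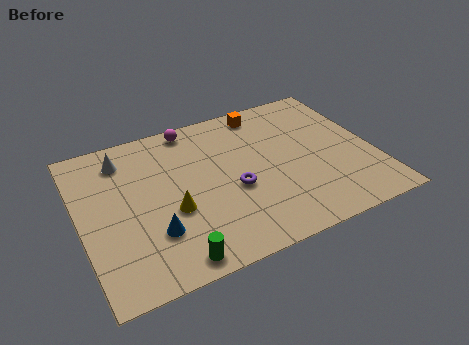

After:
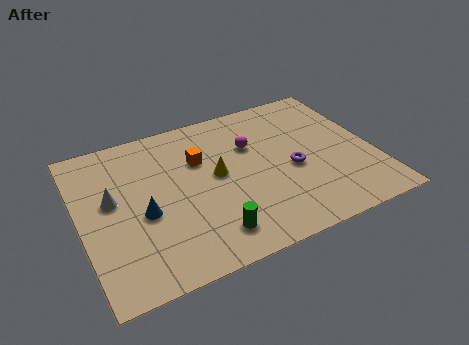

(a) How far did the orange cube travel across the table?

3.6

The orange cube was near (8.4, 7.9) before and (5.3, 6.0) after, so it travelled √(3.1² + 1.9²) ≈ 3.6 units.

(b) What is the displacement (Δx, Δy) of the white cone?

(-0.7, -2.2)

From the two frames, the white cone sits at roughly (2.1, 7.3) before and (1.4, 5.1) after.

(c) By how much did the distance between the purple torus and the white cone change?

+2.1

The distance was about 5.7 in the first image and 7.8 in the second, so they moved 2.1 units further apart.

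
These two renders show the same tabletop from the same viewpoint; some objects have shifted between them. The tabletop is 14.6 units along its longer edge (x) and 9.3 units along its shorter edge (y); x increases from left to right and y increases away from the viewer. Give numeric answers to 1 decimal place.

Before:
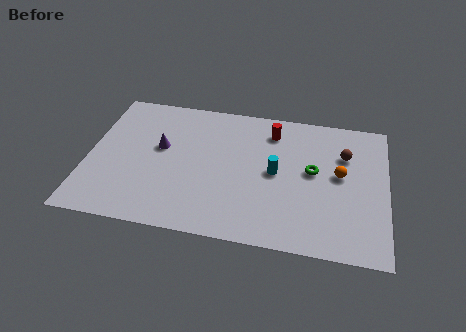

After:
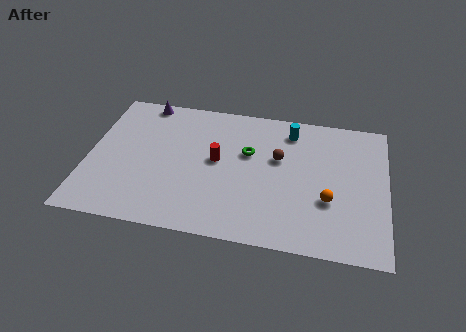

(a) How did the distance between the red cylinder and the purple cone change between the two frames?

-0.6

Before: roughly 5.8 units apart; after: 5.2. That's 0.6 units closer together.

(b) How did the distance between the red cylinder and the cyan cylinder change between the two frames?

+1.6

Before: roughly 2.8 units apart; after: 4.4. That's 1.6 units further apart.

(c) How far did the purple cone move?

3.3

The purple cone moved from about (3.5, 5.4) to (2.5, 8.5), a distance of √(1.0² + 3.1²) ≈ 3.3.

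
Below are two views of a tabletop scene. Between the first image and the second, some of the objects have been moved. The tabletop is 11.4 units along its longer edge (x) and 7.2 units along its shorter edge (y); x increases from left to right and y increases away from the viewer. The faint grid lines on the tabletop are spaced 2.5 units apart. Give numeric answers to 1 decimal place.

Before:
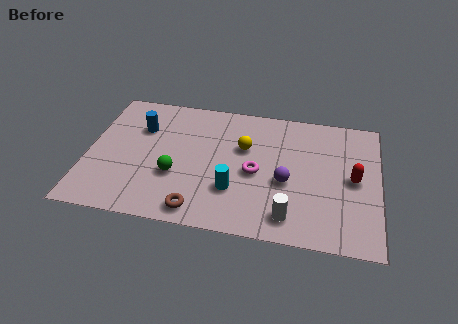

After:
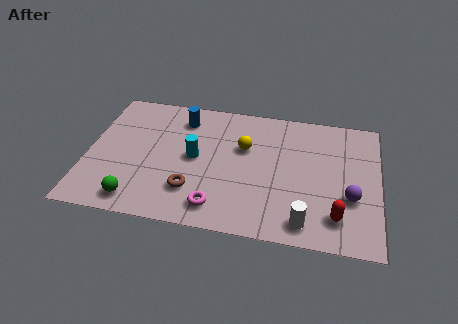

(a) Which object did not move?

the yellow sphere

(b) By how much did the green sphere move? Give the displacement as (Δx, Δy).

(-1.4, -1.6)

The green sphere started near (3.5, 2.6) and ended near (2.1, 1.0).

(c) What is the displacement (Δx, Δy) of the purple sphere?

(2.5, -0.4)

The purple sphere was at about (7.8, 3.0) and moved to about (10.3, 2.6).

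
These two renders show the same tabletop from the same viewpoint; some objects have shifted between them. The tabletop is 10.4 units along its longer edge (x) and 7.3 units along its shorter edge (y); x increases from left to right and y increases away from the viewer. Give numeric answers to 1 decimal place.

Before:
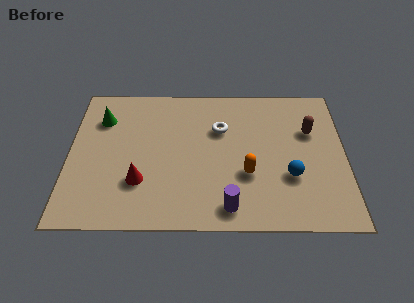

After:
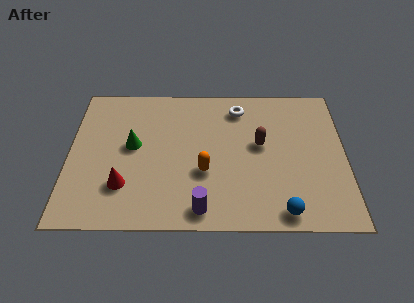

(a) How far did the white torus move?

1.3

The white torus was near (5.7, 4.9) before and (6.4, 6.0) after, so it travelled √(0.7² + 1.1²) ≈ 1.3 units.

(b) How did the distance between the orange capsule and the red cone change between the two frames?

-0.9

Before: roughly 4.0 units apart; after: 3.1. That's 0.9 units closer together.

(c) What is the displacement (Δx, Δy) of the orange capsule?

(-1.6, 0.1)

The orange capsule started near (6.7, 2.6) and ended near (5.1, 2.7).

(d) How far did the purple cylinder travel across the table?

1.0

The purple cylinder was near (6.0, 1.0) before and (5.0, 0.9) after, so it travelled √(1.0² + 0.1²) ≈ 1.0 units.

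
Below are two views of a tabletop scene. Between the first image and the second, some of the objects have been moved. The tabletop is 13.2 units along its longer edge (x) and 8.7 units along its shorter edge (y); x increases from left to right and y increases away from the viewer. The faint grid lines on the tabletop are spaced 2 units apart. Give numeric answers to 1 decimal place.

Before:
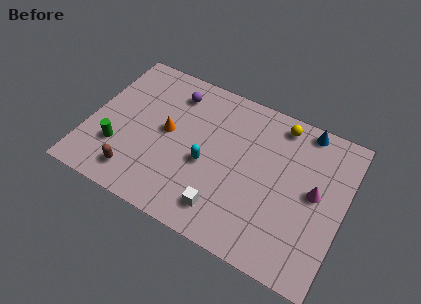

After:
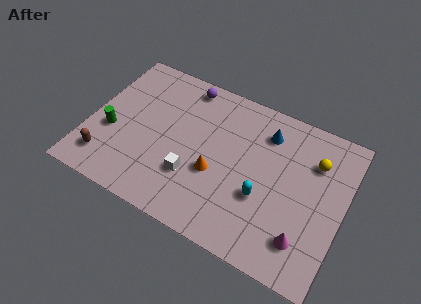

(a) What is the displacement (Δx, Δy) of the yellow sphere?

(2.0, -1.3)

The yellow sphere was at about (9.5, 7.6) and moved to about (11.5, 6.3).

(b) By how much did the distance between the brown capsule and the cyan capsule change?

+4.1

Before: roughly 4.0 units apart; after: 8.1. That's 4.1 units further apart.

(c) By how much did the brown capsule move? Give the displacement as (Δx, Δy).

(-1.6, 0.2)

The brown capsule was at about (2.8, 1.5) and moved to about (1.2, 1.7).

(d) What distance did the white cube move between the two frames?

2.1

From (7.4, 1.6) to (5.6, 2.7), the white cube covered √(1.8² + 1.1²) ≈ 2.1 units.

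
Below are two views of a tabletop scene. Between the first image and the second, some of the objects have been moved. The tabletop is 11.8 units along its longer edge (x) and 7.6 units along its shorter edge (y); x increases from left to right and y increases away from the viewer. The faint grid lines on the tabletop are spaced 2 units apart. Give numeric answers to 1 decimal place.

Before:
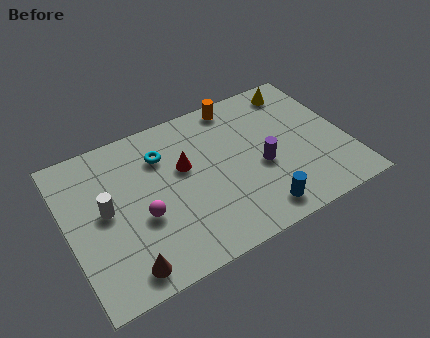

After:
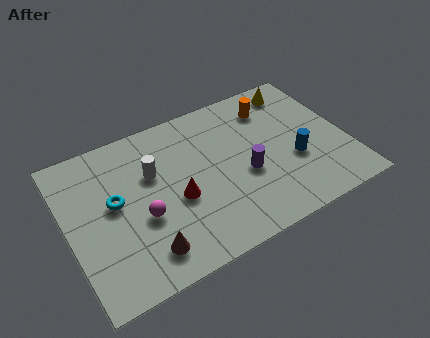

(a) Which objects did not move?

the yellow cone and the magenta sphere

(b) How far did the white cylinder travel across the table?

2.3

The white cylinder was near (1.6, 4.0) before and (3.7, 4.9) after, so it travelled √(2.1² + 0.9²) ≈ 2.3 units.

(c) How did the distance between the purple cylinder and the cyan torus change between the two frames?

+0.9

The distance was about 4.6 in the first image and 5.5 in the second, so they moved 0.9 units further apart.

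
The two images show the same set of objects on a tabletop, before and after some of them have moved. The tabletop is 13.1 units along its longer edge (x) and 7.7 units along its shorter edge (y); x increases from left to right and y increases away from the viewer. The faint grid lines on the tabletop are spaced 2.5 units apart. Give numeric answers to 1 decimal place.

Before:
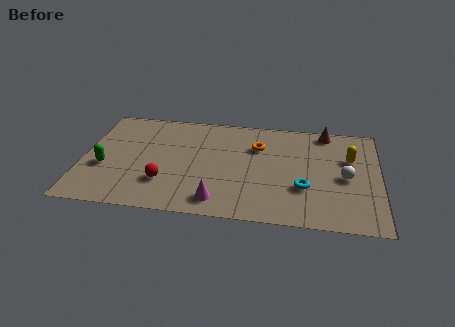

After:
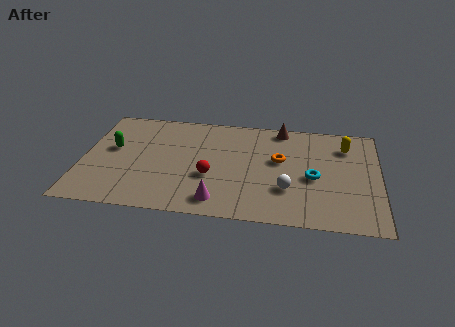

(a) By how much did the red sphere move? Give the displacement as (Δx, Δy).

(2.0, 0.7)

The red sphere started near (3.7, 2.2) and ended near (5.7, 2.9).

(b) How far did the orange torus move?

1.3

From (7.7, 5.4) to (8.7, 4.5), the orange torus covered √(1.0² + 0.9²) ≈ 1.3 units.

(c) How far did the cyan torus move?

0.9

The cyan torus moved from about (9.8, 2.6) to (10.2, 3.4), a distance of √(0.4² + 0.8²) ≈ 0.9.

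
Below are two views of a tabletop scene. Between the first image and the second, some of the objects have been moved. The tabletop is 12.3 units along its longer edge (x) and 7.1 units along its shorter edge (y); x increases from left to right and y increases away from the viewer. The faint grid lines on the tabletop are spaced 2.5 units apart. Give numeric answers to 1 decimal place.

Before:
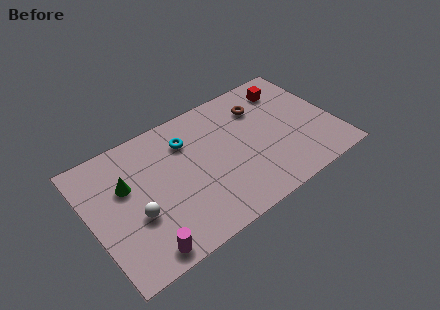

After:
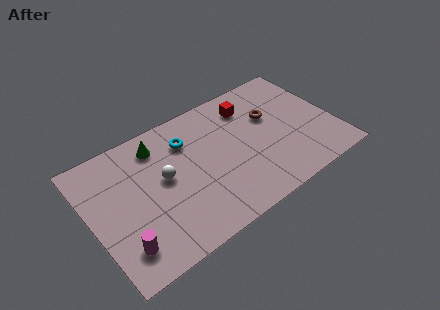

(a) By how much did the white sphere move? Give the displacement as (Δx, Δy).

(1.6, 1.2)

The white sphere started near (2.1, 2.7) and ended near (3.7, 3.9).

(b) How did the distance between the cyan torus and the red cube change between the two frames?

-2.0

The distance was about 5.3 in the first image and 3.3 in the second, so they moved 2.0 units closer together.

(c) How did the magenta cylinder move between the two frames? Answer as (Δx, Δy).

(-0.9, 0.7)

The magenta cylinder started near (2.1, 0.8) and ended near (1.2, 1.5).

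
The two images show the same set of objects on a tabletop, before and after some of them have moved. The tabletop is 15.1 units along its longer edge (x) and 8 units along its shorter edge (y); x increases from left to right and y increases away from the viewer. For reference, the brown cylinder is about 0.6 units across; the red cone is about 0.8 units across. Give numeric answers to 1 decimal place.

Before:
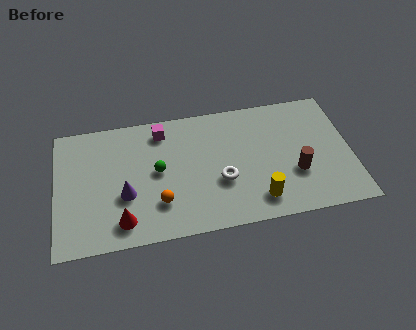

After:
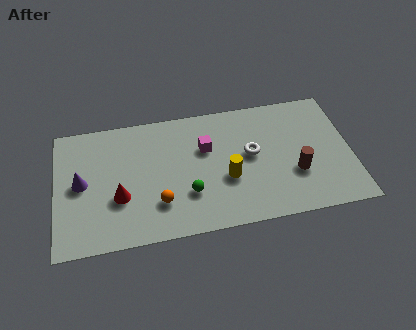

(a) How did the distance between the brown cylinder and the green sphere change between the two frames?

-1.6

Before: roughly 7.1 units apart; after: 5.5. That's 1.6 units closer together.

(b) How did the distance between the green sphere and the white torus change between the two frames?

+0.4

Before: roughly 3.4 units apart; after: 3.8. That's 0.4 units further apart.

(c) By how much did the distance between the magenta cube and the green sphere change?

+0.4

Before: roughly 2.5 units apart; after: 2.9. That's 0.4 units further apart.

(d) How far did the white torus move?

2.1

The white torus moved from about (8.4, 3.0) to (10.0, 4.4), a distance of √(1.6² + 1.4²) ≈ 2.1.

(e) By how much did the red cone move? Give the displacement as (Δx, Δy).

(-0.1, 1.5)

The red cone started near (3.3, 1.4) and ended near (3.2, 2.9).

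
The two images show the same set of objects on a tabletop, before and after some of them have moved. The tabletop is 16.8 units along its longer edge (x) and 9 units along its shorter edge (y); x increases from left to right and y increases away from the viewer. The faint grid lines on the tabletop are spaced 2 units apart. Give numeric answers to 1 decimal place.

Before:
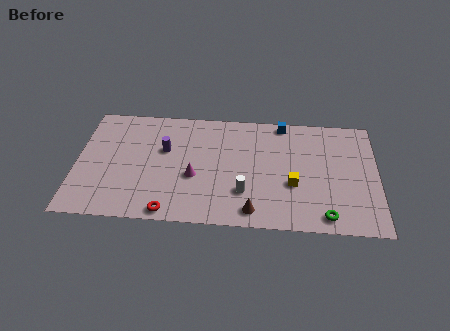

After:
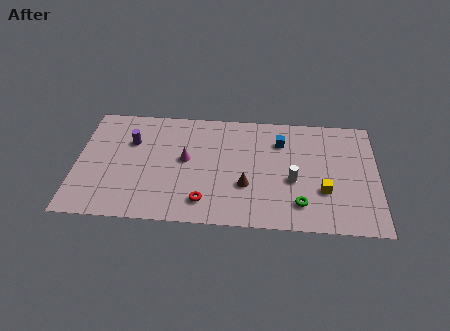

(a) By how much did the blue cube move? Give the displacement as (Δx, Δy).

(-0.1, -1.5)

The blue cube started near (11.5, 8.2) and ended near (11.4, 6.7).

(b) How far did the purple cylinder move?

2.0

The purple cylinder was near (4.9, 5.6) before and (3.0, 6.1) after, so it travelled √(1.9² + 0.5²) ≈ 2.0 units.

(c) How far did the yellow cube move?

1.7

From (12.1, 3.4) to (13.8, 3.0), the yellow cube covered √(1.7² + 0.4²) ≈ 1.7 units.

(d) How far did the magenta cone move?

1.4

From (6.6, 3.6) to (6.1, 4.9), the magenta cone covered √(0.5² + 1.3²) ≈ 1.4 units.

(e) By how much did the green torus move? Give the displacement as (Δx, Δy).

(-1.4, 0.8)

From the two frames, the green torus sits at roughly (13.9, 1.1) before and (12.5, 1.9) after.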